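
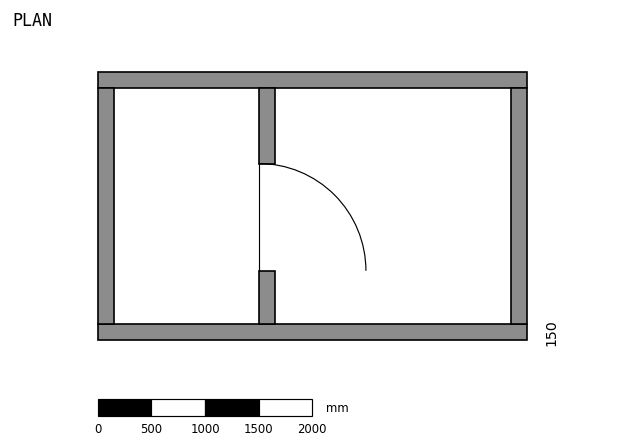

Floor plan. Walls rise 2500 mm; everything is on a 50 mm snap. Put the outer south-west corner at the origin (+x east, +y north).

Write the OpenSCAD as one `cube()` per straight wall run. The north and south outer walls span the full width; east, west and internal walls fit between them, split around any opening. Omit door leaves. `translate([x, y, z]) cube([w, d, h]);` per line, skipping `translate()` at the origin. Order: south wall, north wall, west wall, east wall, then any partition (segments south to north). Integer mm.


cube([4000, 150, 2500]);
translate([0, 2350, 0]) cube([4000, 150, 2500]);
translate([0, 150, 0]) cube([150, 2200, 2500]);
translate([3850, 150, 0]) cube([150, 2200, 2500]);
translate([1500, 150, 0]) cube([150, 500, 2500]);
translate([1500, 1650, 0]) cube([150, 700, 2500]);


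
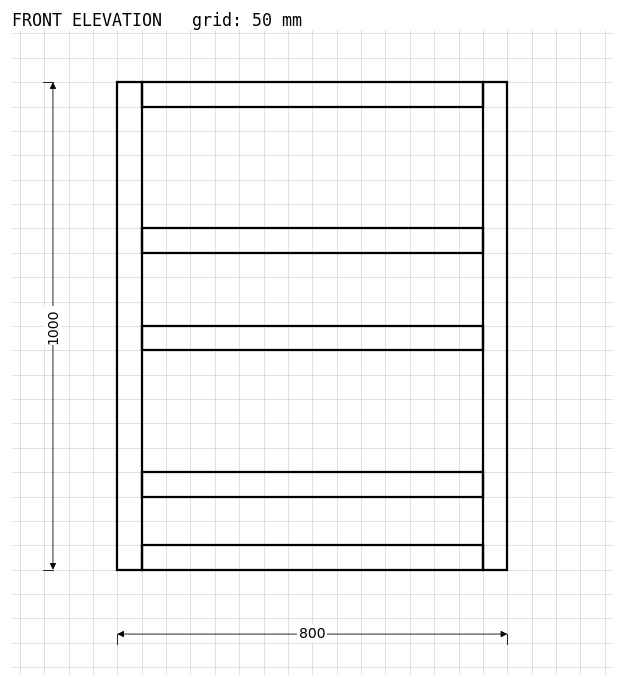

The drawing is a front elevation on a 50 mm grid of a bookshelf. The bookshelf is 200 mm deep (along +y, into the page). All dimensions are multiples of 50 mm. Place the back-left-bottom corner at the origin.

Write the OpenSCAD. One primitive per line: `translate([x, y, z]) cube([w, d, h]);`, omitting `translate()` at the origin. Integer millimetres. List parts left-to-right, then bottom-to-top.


cube([50, 200, 1000]);
translate([50, 0, 0]) cube([700, 200, 50]);
translate([50, 0, 150]) cube([700, 200, 50]);
translate([50, 0, 450]) cube([700, 200, 50]);
translate([50, 0, 650]) cube([700, 200, 50]);
translate([50, 0, 950]) cube([700, 200, 50]);
translate([750, 0, 0]) cube([50, 200, 1000]);


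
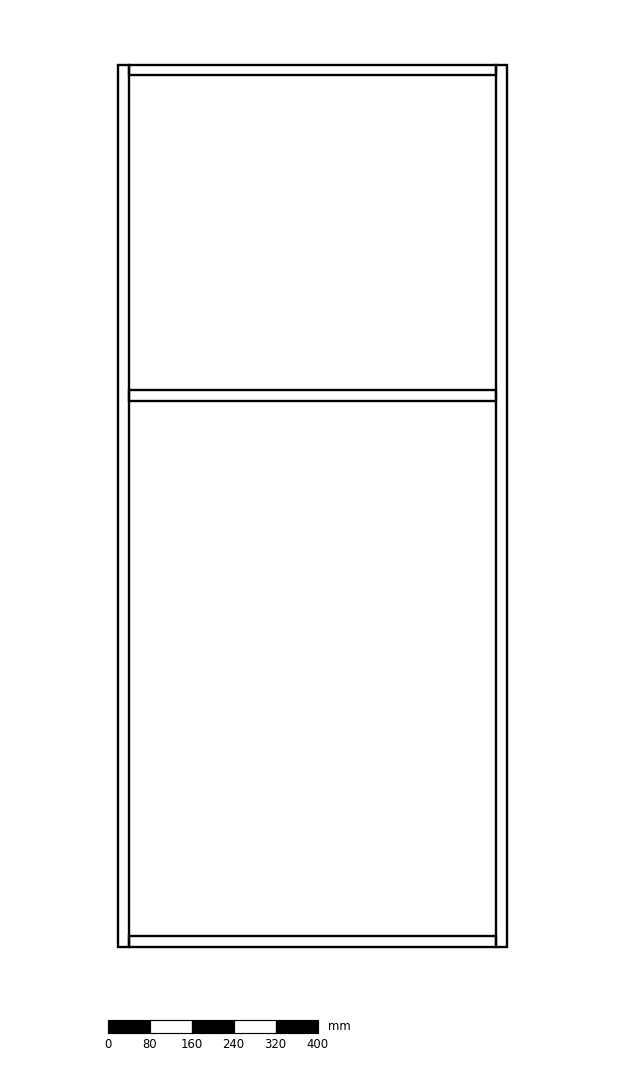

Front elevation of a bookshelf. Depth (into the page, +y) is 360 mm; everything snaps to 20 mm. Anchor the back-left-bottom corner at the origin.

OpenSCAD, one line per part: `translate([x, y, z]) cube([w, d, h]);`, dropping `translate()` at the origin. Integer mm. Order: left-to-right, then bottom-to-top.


cube([20, 360, 1680]);
translate([20, 0, 0]) cube([700, 360, 20]);
translate([20, 0, 1040]) cube([700, 360, 20]);
translate([20, 0, 1660]) cube([700, 360, 20]);
translate([720, 0, 0]) cube([20, 360, 1680]);


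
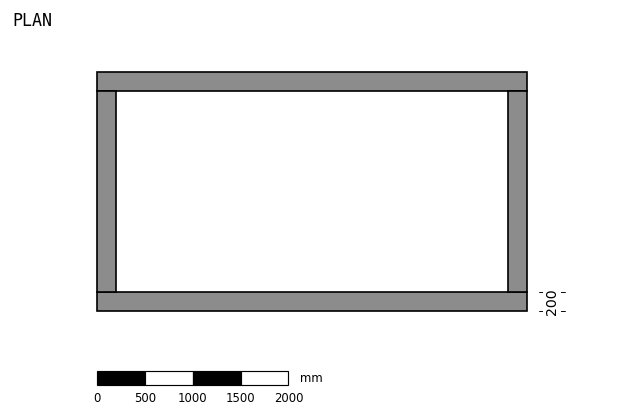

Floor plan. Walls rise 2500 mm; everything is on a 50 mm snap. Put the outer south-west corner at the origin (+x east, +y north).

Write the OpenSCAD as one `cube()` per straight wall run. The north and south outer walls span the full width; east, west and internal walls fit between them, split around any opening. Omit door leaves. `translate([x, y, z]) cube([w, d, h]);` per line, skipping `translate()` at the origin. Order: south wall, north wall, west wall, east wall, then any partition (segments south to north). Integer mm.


cube([4500, 200, 2500]);
translate([0, 2300, 0]) cube([4500, 200, 2500]);
translate([0, 200, 0]) cube([200, 2100, 2500]);
translate([4300, 200, 0]) cube([200, 2100, 2500]);


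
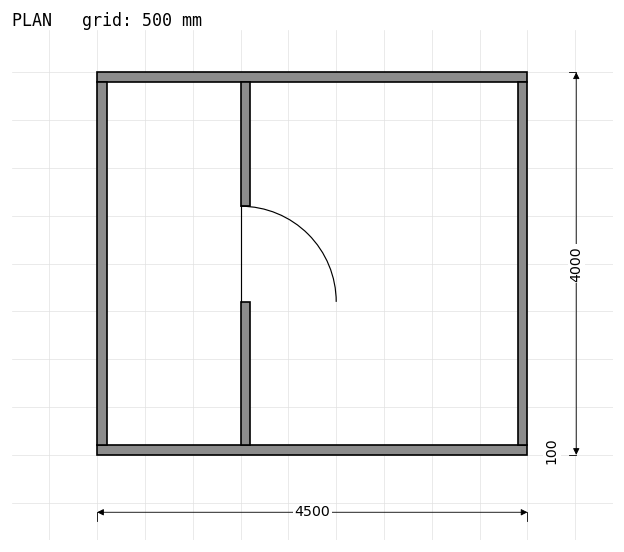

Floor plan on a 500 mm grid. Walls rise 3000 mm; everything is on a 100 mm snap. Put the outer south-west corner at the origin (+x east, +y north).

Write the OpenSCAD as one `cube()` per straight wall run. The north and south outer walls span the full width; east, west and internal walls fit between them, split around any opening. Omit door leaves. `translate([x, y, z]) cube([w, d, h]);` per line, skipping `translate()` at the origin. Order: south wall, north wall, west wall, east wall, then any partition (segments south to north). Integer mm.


cube([4500, 100, 3000]);
translate([0, 3900, 0]) cube([4500, 100, 3000]);
translate([0, 100, 0]) cube([100, 3800, 3000]);
translate([4400, 100, 0]) cube([100, 3800, 3000]);
translate([1500, 100, 0]) cube([100, 1500, 3000]);
translate([1500, 2600, 0]) cube([100, 1300, 3000]);


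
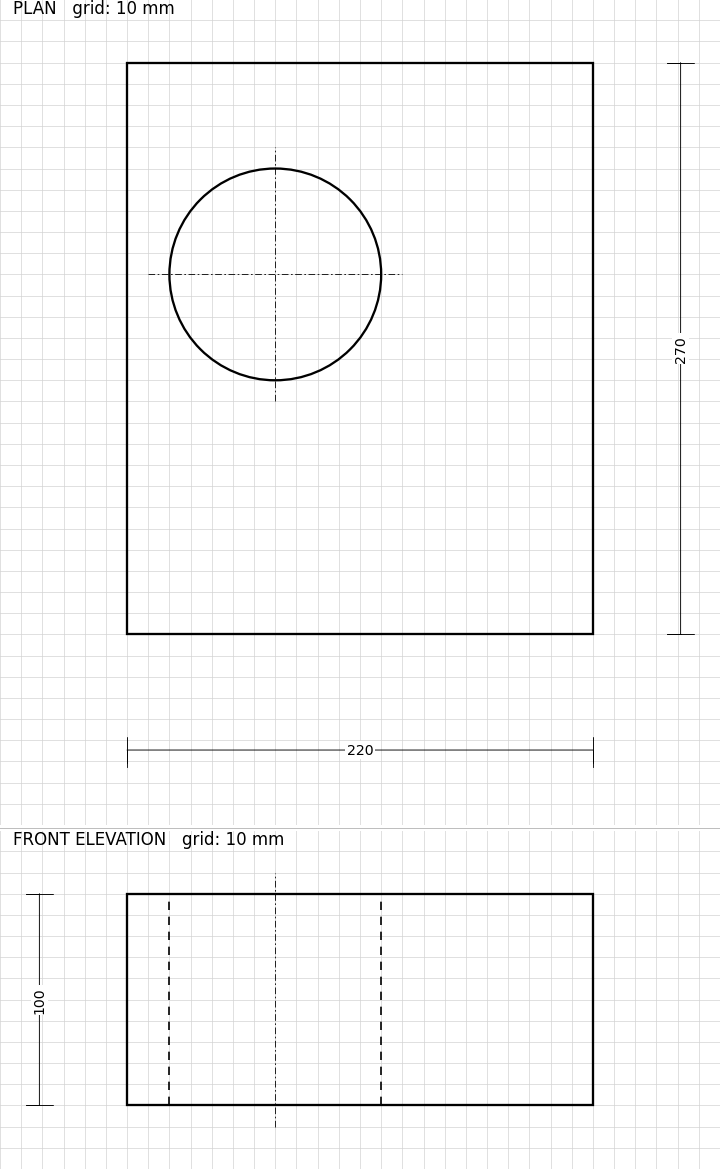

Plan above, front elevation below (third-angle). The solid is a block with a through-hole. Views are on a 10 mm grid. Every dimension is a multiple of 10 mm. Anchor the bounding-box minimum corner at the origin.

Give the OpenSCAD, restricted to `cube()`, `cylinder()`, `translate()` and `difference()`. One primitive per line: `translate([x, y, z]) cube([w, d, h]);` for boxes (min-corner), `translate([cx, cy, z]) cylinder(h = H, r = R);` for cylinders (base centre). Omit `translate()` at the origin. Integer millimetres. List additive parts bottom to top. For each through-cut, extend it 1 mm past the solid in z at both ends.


difference() {
  cube([220, 270, 100]);
  translate([70, 170, -1]) cylinder(h = 102, r = 50);
}


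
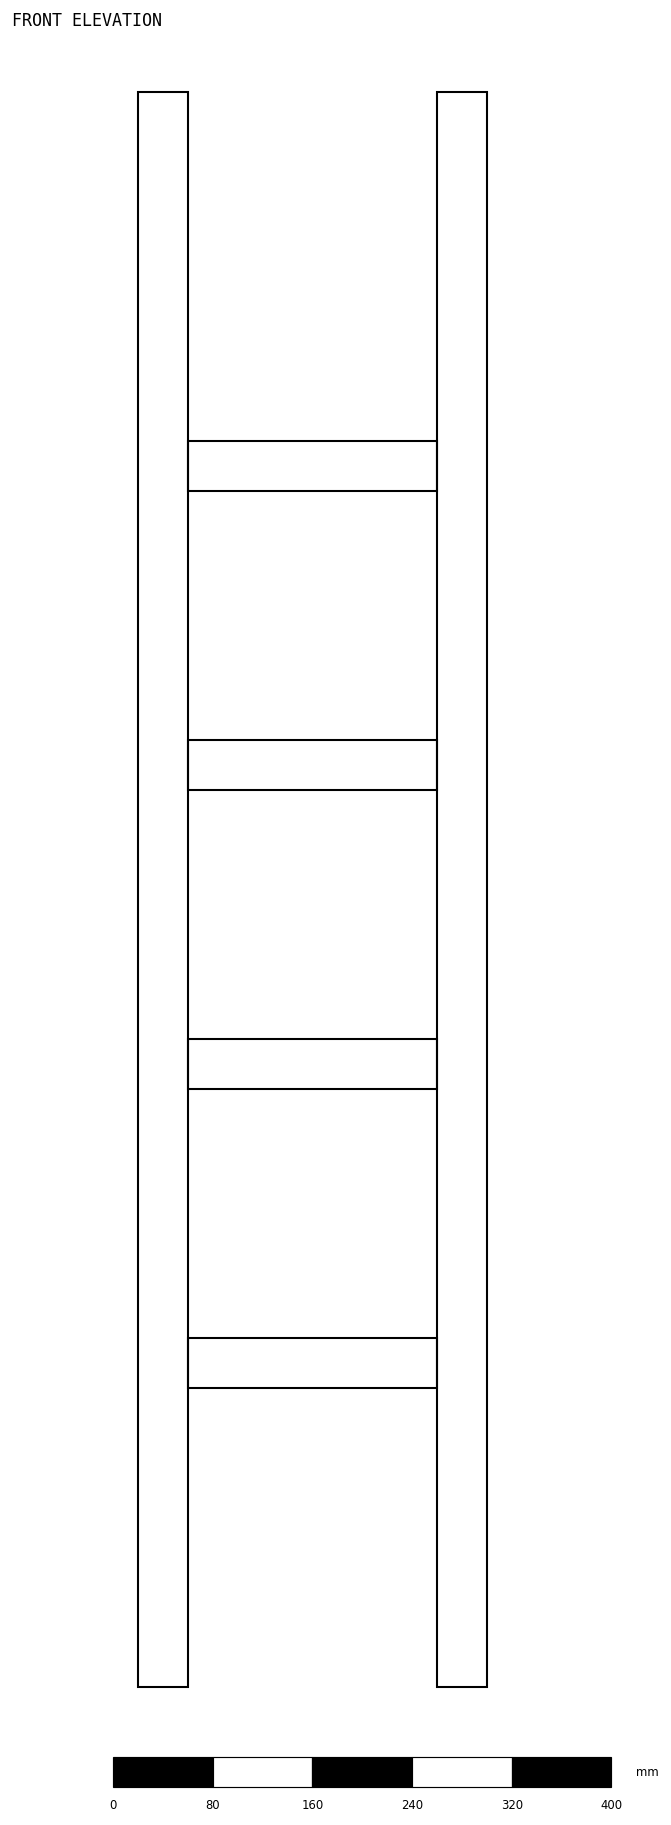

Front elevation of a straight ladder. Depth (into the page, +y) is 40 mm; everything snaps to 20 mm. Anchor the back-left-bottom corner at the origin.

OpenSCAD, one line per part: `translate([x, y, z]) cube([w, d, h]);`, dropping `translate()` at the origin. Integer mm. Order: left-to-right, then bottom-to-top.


cube([40, 40, 1280]);
translate([40, 0, 240]) cube([200, 40, 40]);
translate([40, 0, 480]) cube([200, 40, 40]);
translate([40, 0, 720]) cube([200, 40, 40]);
translate([40, 0, 960]) cube([200, 40, 40]);
translate([240, 0, 0]) cube([40, 40, 1280]);


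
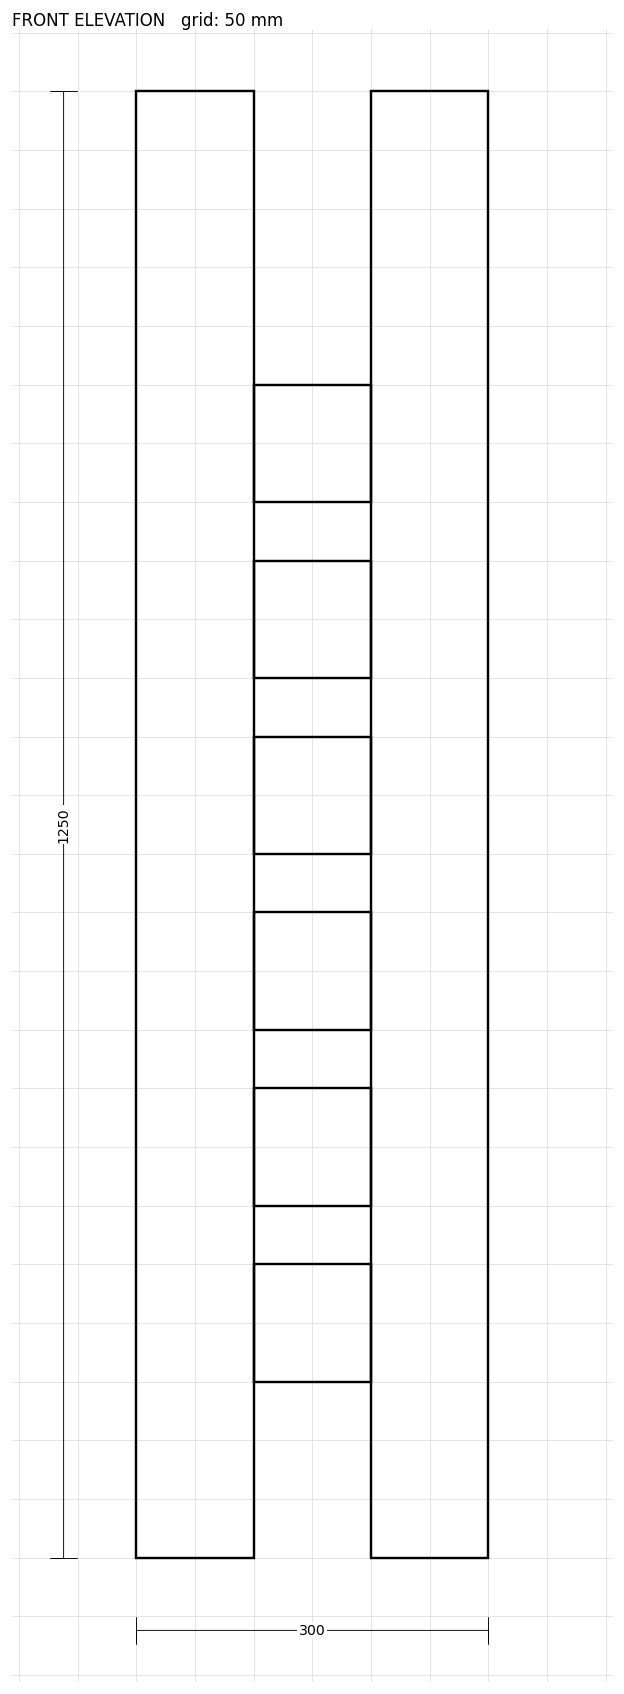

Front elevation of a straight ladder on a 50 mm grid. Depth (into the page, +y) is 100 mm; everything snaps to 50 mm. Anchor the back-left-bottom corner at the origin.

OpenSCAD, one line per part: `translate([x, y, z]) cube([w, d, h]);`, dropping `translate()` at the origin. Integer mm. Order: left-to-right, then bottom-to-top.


cube([100, 100, 1250]);
translate([100, 0, 150]) cube([100, 100, 100]);
translate([100, 0, 300]) cube([100, 100, 100]);
translate([100, 0, 450]) cube([100, 100, 100]);
translate([100, 0, 600]) cube([100, 100, 100]);
translate([100, 0, 750]) cube([100, 100, 100]);
translate([100, 0, 900]) cube([100, 100, 100]);
translate([200, 0, 0]) cube([100, 100, 1250]);


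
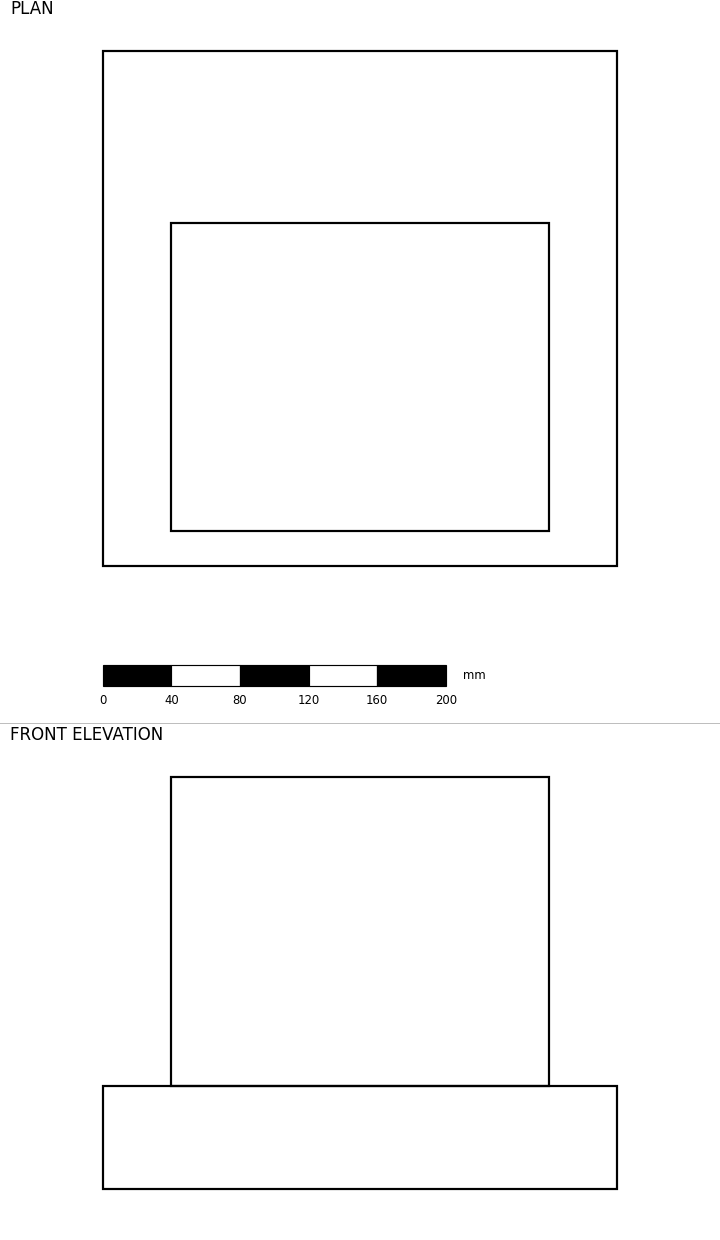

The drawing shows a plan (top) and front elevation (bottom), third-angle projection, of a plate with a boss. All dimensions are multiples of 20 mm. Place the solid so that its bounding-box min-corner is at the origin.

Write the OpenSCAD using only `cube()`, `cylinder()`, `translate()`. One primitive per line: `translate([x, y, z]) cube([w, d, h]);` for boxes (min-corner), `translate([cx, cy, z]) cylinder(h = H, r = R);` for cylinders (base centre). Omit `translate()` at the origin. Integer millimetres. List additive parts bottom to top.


cube([300, 300, 60]);
translate([40, 20, 60]) cube([220, 180, 180]);


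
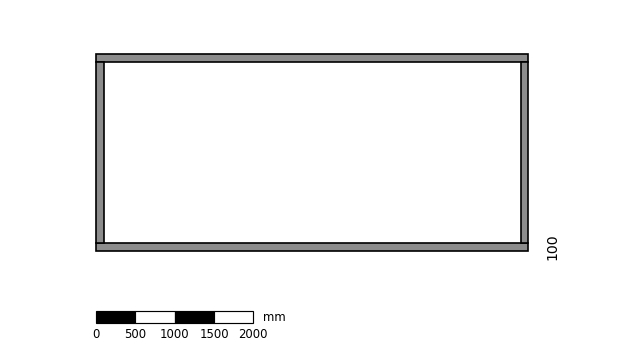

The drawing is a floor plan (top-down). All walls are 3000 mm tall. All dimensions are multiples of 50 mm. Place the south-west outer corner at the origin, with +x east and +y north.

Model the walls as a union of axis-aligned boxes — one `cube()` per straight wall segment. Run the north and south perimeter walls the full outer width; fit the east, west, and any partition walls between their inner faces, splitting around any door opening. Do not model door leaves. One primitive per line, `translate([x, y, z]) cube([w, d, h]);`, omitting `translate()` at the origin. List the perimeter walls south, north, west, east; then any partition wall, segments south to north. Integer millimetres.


cube([5500, 100, 3000]);
translate([0, 2400, 0]) cube([5500, 100, 3000]);
translate([0, 100, 0]) cube([100, 2300, 3000]);
translate([5400, 100, 0]) cube([100, 2300, 3000]);


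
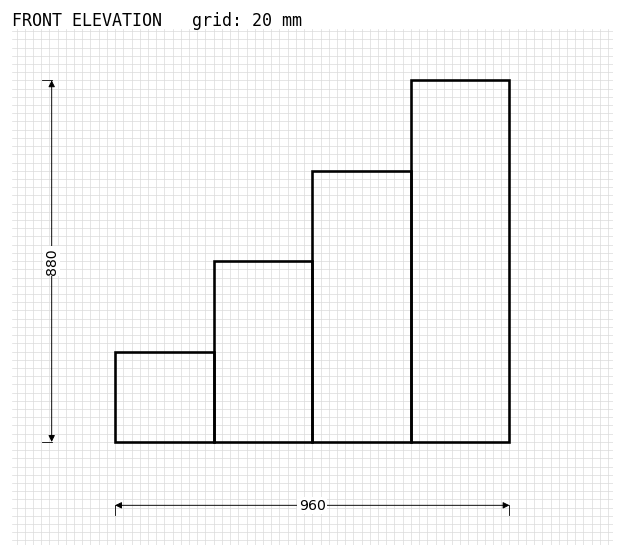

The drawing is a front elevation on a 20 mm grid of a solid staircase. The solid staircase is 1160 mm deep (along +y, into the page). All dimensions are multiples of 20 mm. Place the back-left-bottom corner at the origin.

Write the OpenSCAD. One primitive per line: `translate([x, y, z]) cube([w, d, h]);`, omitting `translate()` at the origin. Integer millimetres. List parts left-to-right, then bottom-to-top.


cube([240, 1160, 220]);
translate([240, 0, 0]) cube([240, 1160, 440]);
translate([480, 0, 0]) cube([240, 1160, 660]);
translate([720, 0, 0]) cube([240, 1160, 880]);


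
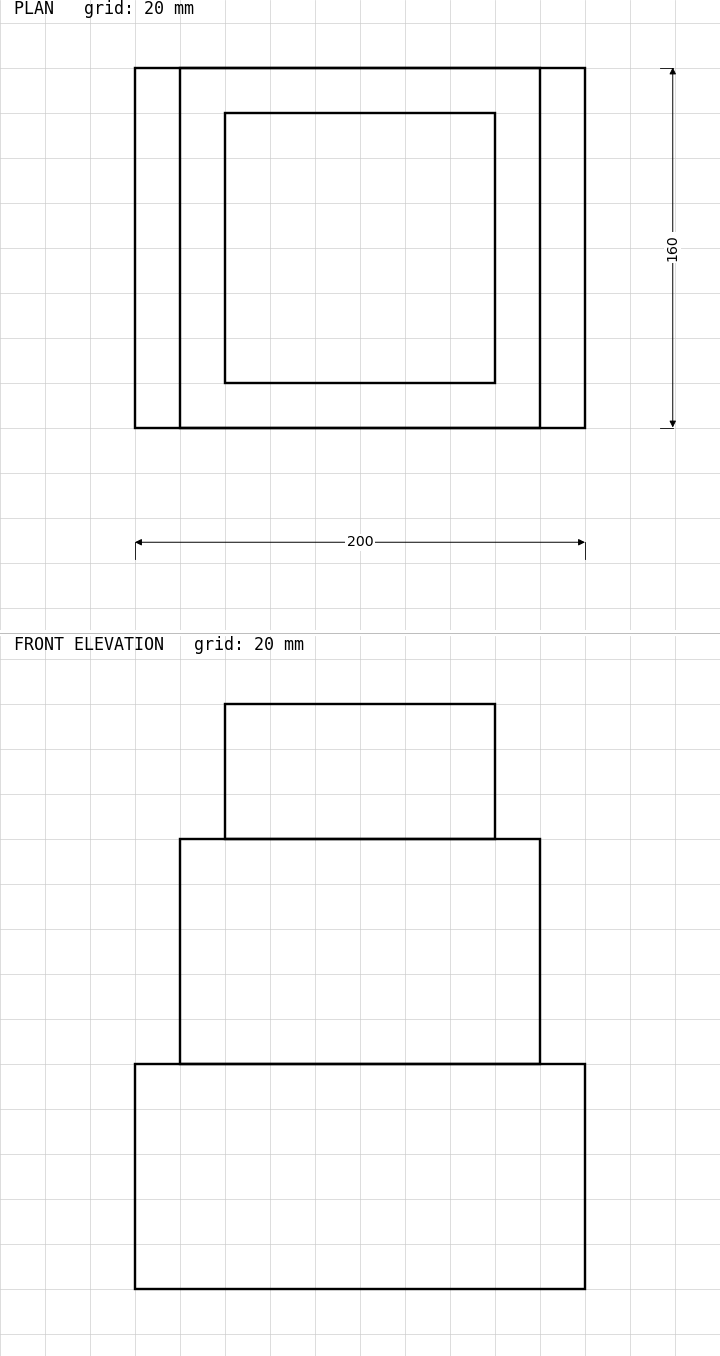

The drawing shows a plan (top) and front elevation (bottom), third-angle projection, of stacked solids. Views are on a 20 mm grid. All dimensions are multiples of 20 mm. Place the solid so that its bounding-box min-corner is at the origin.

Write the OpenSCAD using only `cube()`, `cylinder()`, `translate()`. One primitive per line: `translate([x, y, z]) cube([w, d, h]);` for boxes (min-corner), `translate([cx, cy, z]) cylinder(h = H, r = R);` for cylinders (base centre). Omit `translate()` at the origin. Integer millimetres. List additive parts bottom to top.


cube([200, 160, 100]);
translate([20, 0, 100]) cube([160, 160, 100]);
translate([40, 20, 200]) cube([120, 120, 60]);


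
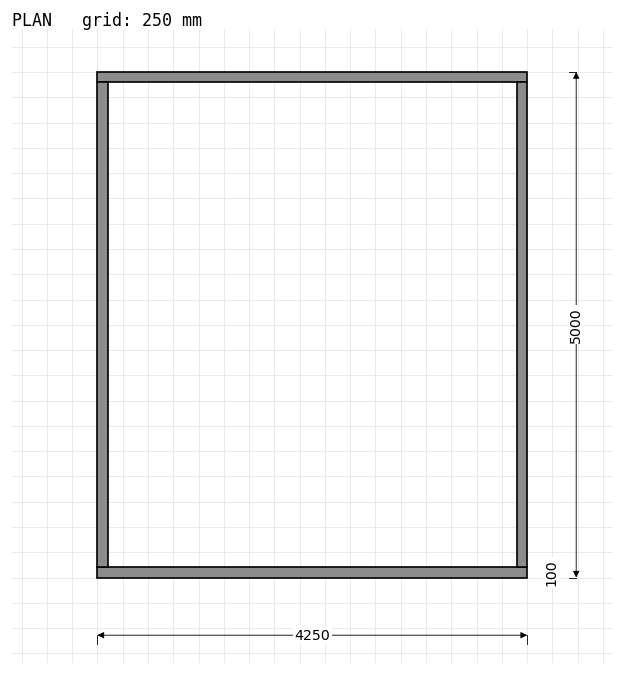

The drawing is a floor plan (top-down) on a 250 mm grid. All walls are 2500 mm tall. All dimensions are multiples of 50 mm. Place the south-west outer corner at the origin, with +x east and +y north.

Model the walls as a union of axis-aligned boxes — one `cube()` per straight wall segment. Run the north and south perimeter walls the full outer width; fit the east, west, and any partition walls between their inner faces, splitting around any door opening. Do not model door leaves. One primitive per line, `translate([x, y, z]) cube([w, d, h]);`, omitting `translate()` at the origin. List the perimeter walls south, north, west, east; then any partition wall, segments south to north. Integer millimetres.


cube([4250, 100, 2500]);
translate([0, 4900, 0]) cube([4250, 100, 2500]);
translate([0, 100, 0]) cube([100, 4800, 2500]);
translate([4150, 100, 0]) cube([100, 4800, 2500]);


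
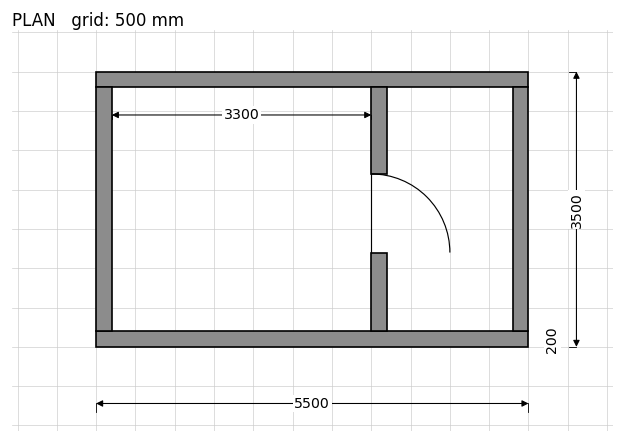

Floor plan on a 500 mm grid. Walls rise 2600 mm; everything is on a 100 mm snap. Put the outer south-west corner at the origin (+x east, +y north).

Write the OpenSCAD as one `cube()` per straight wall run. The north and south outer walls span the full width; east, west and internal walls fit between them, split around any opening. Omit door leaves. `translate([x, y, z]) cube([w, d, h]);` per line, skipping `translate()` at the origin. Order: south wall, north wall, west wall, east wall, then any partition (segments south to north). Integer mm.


cube([5500, 200, 2600]);
translate([0, 3300, 0]) cube([5500, 200, 2600]);
translate([0, 200, 0]) cube([200, 3100, 2600]);
translate([5300, 200, 0]) cube([200, 3100, 2600]);
translate([3500, 200, 0]) cube([200, 1000, 2600]);
translate([3500, 2200, 0]) cube([200, 1100, 2600]);


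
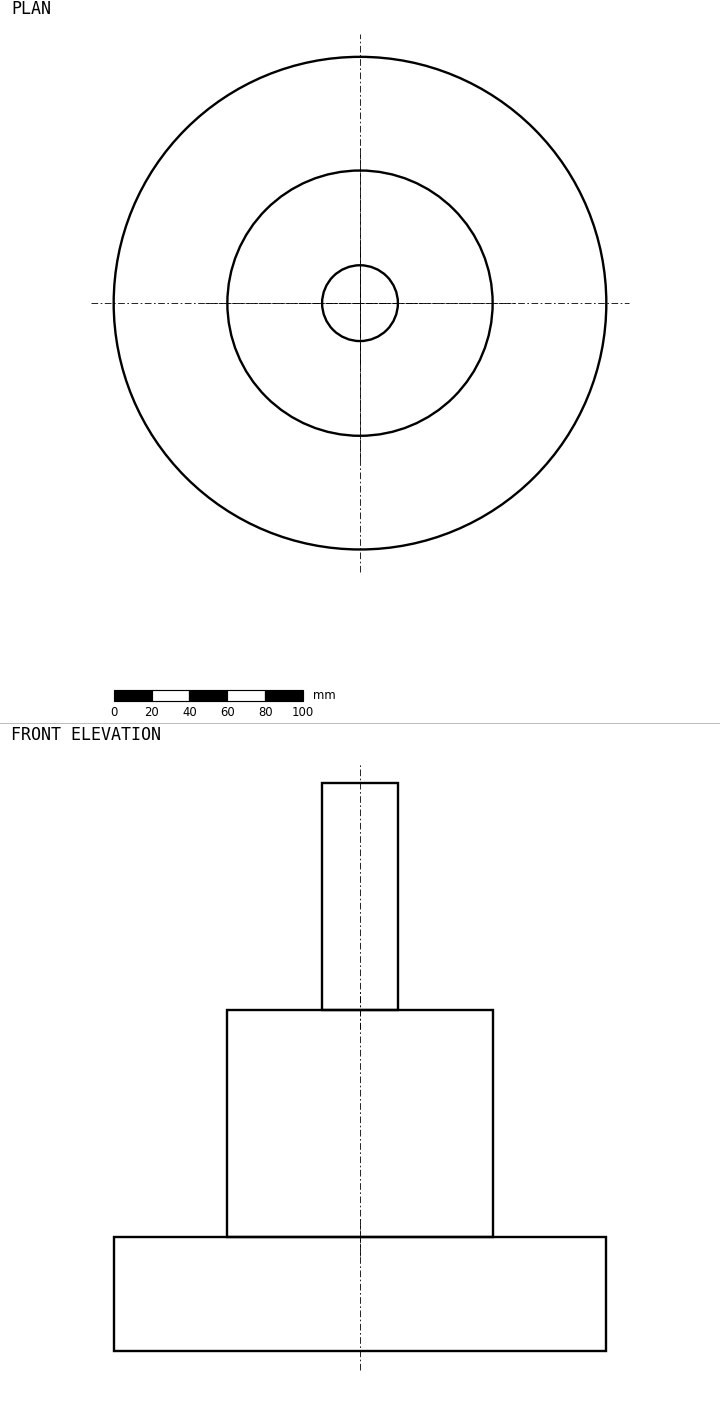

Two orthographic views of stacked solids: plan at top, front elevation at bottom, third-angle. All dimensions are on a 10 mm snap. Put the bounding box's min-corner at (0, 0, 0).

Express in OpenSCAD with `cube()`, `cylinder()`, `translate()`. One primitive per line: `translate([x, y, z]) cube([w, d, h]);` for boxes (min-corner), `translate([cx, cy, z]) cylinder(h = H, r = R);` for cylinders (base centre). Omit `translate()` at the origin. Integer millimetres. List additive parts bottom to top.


translate([130, 130, 0]) cylinder(h = 60, r = 130);
translate([130, 130, 60]) cylinder(h = 120, r = 70);
translate([130, 130, 180]) cylinder(h = 120, r = 20);


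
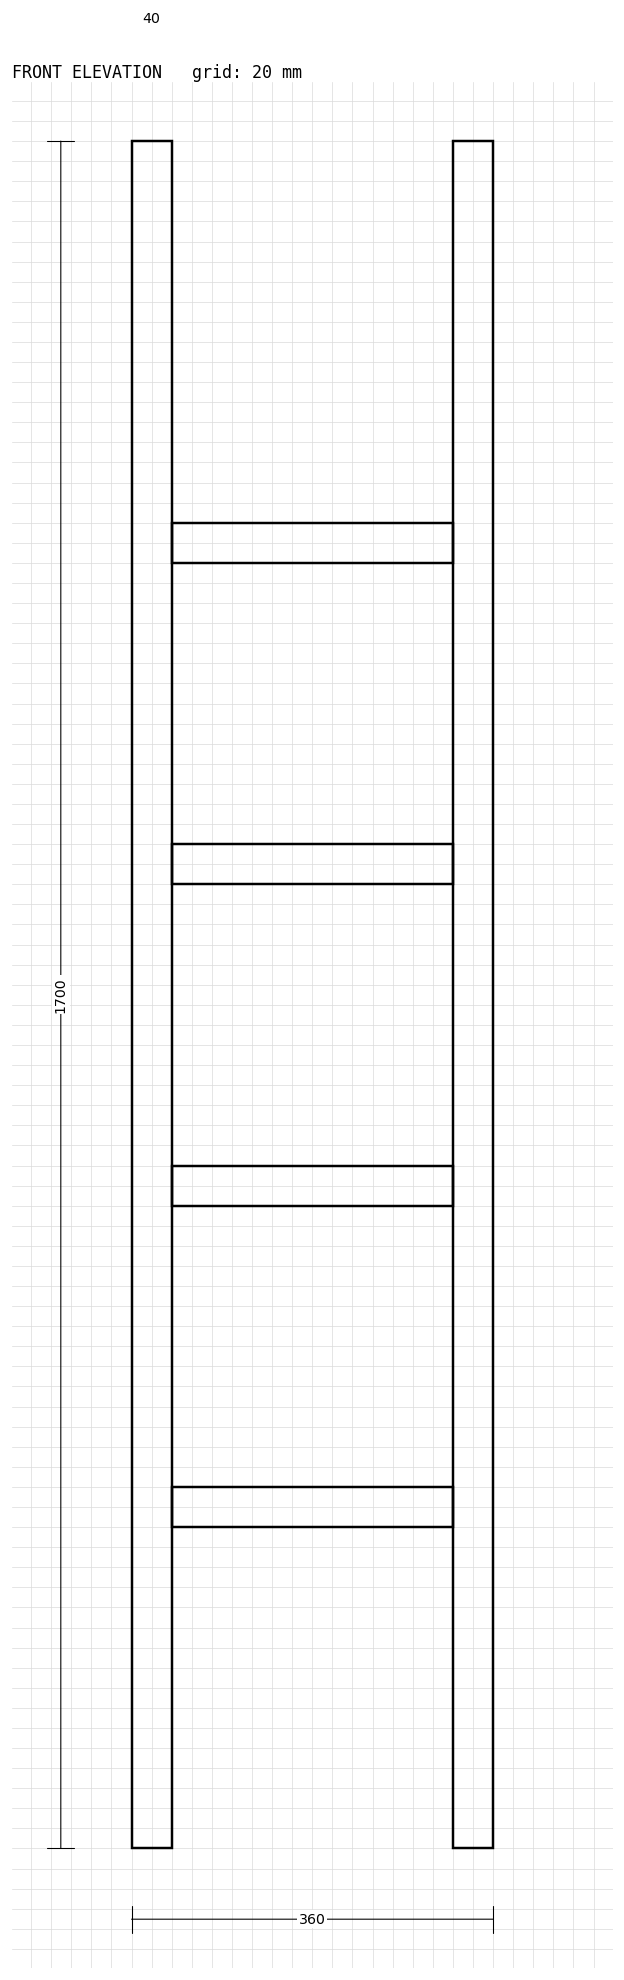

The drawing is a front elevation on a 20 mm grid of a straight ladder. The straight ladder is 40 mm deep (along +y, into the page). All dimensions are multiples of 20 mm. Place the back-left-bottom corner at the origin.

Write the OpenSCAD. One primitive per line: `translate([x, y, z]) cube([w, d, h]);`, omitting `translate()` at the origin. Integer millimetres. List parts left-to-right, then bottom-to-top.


cube([40, 40, 1700]);
translate([40, 0, 320]) cube([280, 40, 40]);
translate([40, 0, 640]) cube([280, 40, 40]);
translate([40, 0, 960]) cube([280, 40, 40]);
translate([40, 0, 1280]) cube([280, 40, 40]);
translate([320, 0, 0]) cube([40, 40, 1700]);


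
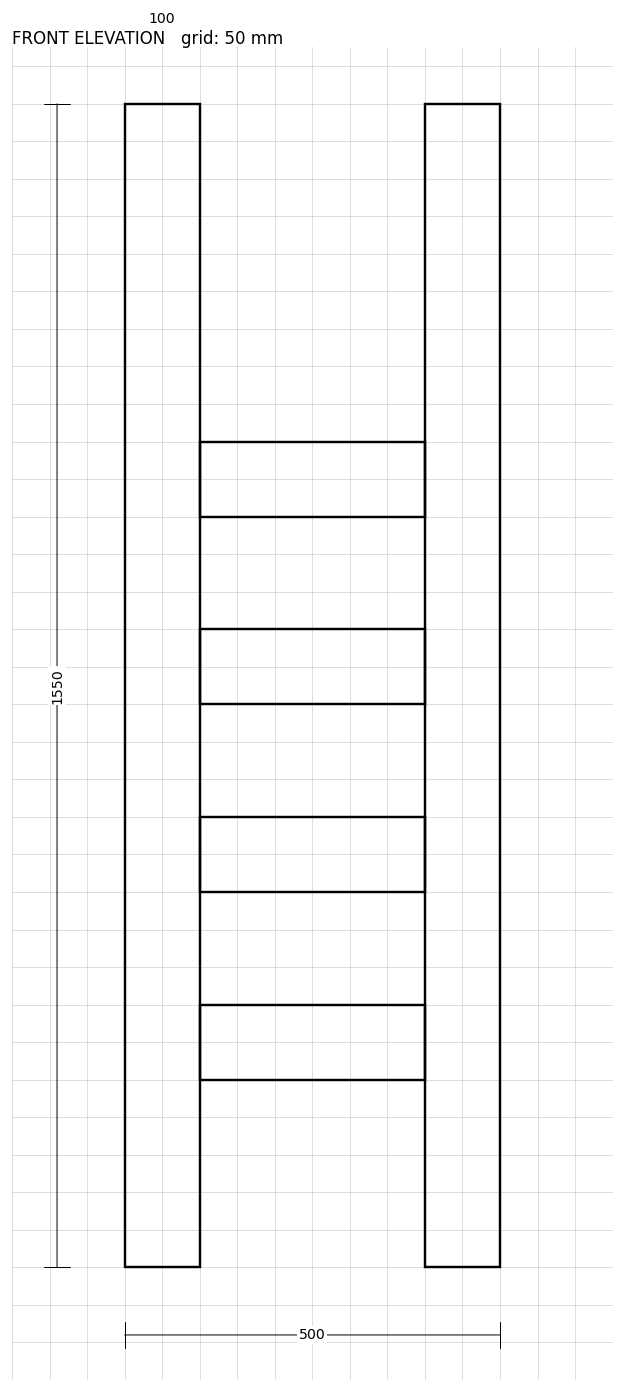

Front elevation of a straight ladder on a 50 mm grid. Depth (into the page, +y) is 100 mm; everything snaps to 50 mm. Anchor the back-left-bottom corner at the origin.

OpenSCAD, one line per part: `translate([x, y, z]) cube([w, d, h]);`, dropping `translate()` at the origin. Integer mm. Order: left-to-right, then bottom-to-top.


cube([100, 100, 1550]);
translate([100, 0, 250]) cube([300, 100, 100]);
translate([100, 0, 500]) cube([300, 100, 100]);
translate([100, 0, 750]) cube([300, 100, 100]);
translate([100, 0, 1000]) cube([300, 100, 100]);
translate([400, 0, 0]) cube([100, 100, 1550]);


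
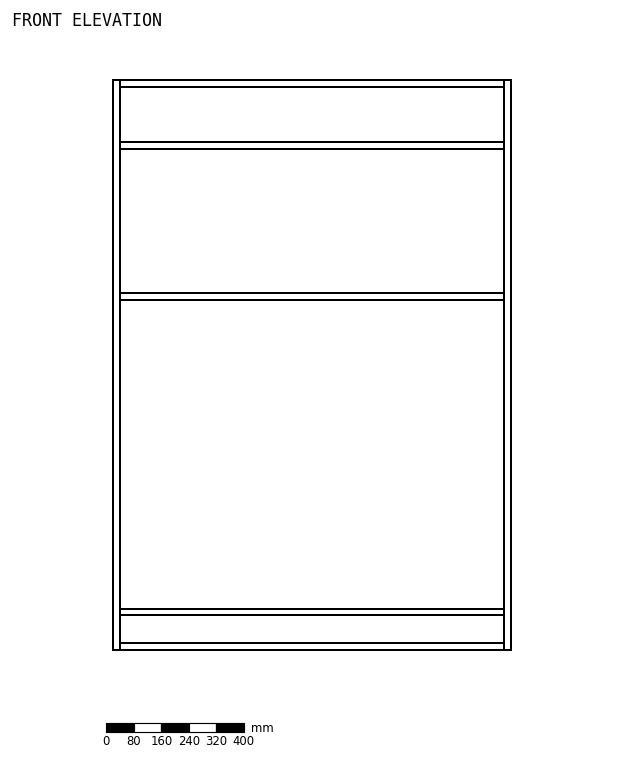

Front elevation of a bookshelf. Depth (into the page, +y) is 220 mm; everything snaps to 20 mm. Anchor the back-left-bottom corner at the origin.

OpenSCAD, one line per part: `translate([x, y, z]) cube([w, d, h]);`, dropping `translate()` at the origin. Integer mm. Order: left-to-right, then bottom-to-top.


cube([20, 220, 1660]);
translate([20, 0, 0]) cube([1120, 220, 20]);
translate([20, 0, 100]) cube([1120, 220, 20]);
translate([20, 0, 1020]) cube([1120, 220, 20]);
translate([20, 0, 1460]) cube([1120, 220, 20]);
translate([20, 0, 1640]) cube([1120, 220, 20]);
translate([1140, 0, 0]) cube([20, 220, 1660]);


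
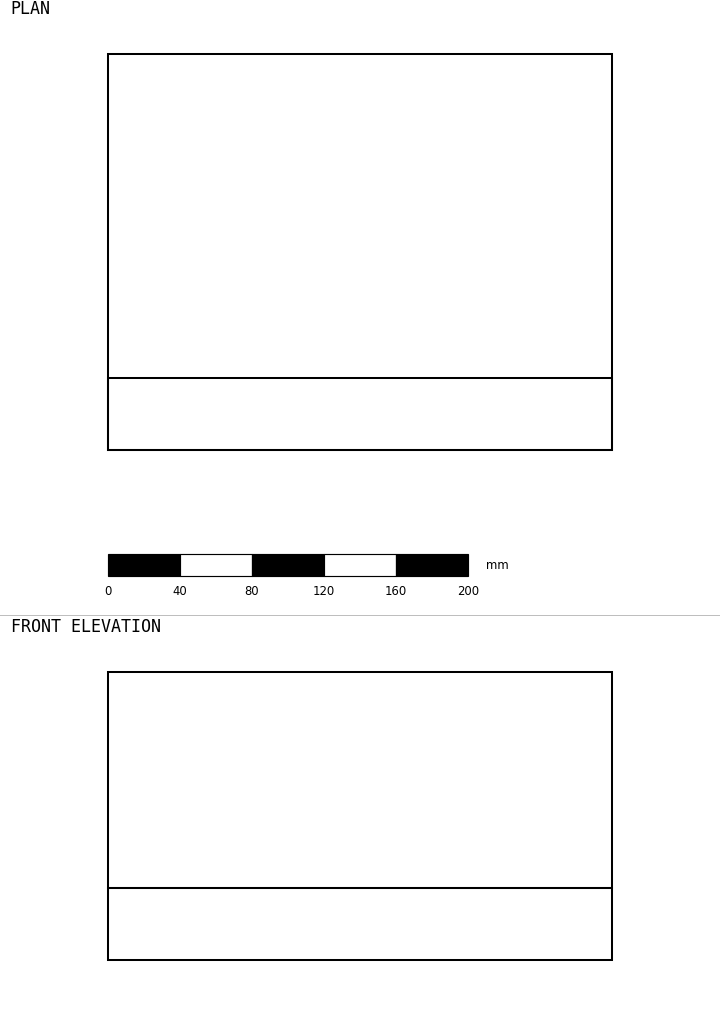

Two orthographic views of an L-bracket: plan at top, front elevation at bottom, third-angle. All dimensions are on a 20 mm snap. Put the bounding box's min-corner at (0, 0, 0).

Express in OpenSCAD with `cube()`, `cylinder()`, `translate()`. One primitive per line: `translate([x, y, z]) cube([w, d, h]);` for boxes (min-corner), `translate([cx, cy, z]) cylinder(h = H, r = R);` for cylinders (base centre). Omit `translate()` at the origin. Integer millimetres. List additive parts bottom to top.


cube([280, 220, 40]);
translate([0, 0, 40]) cube([280, 40, 120]);


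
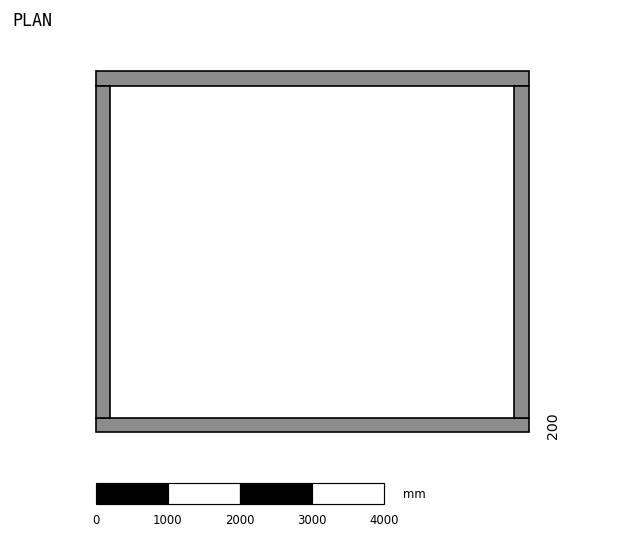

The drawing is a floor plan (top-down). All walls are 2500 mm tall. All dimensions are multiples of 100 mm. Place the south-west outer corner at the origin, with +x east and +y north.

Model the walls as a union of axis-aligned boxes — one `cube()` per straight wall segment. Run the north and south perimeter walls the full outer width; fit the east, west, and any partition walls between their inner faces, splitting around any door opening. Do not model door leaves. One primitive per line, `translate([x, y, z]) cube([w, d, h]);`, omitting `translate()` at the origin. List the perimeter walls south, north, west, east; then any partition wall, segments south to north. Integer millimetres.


cube([6000, 200, 2500]);
translate([0, 4800, 0]) cube([6000, 200, 2500]);
translate([0, 200, 0]) cube([200, 4600, 2500]);
translate([5800, 200, 0]) cube([200, 4600, 2500]);


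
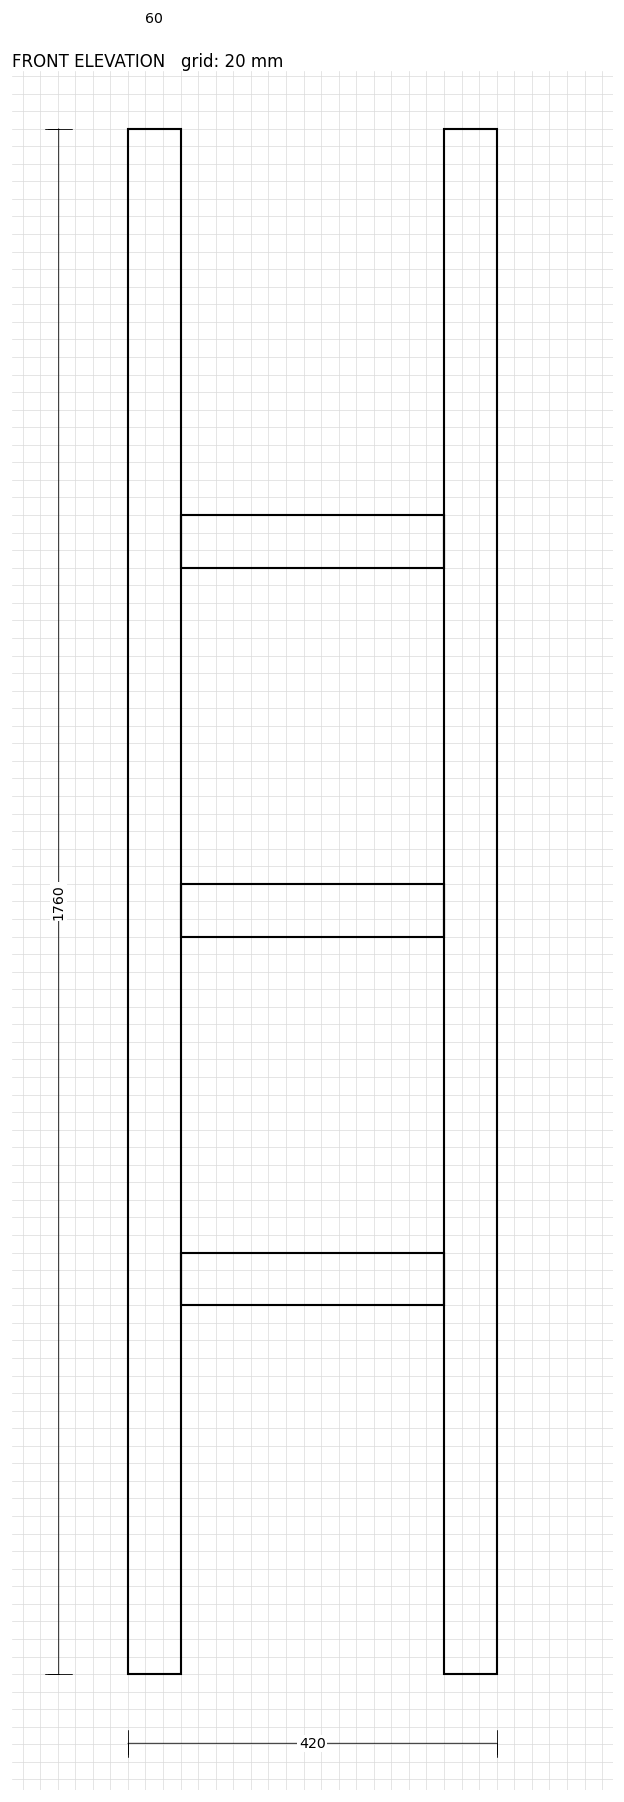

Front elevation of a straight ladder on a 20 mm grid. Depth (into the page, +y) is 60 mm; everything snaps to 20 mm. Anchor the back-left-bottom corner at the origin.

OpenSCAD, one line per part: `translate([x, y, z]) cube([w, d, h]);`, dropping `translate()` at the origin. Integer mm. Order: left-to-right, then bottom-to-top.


cube([60, 60, 1760]);
translate([60, 0, 420]) cube([300, 60, 60]);
translate([60, 0, 840]) cube([300, 60, 60]);
translate([60, 0, 1260]) cube([300, 60, 60]);
translate([360, 0, 0]) cube([60, 60, 1760]);


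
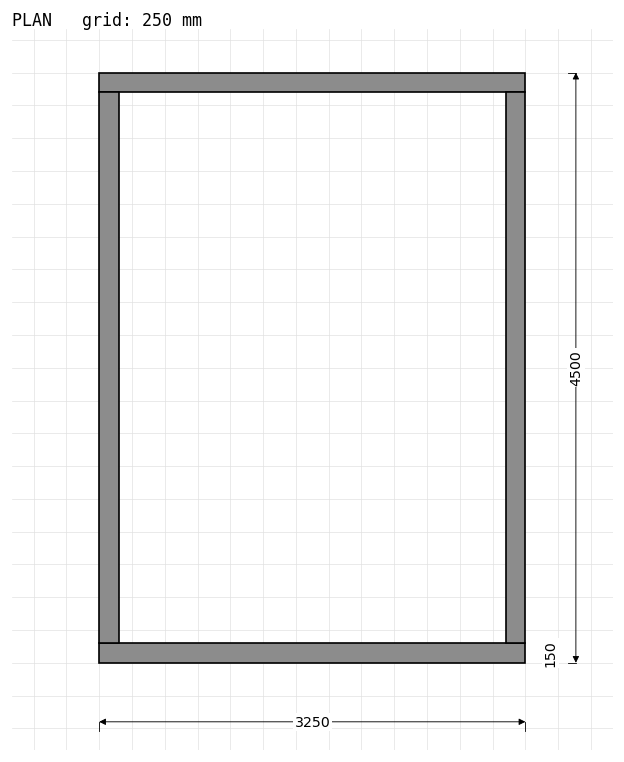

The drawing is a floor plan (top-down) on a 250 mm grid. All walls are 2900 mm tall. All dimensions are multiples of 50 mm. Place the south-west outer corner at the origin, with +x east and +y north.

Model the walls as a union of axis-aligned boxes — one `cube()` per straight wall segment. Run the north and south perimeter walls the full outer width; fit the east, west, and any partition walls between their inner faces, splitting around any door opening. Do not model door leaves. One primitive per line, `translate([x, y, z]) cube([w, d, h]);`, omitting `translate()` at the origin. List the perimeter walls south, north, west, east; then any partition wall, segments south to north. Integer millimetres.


cube([3250, 150, 2900]);
translate([0, 4350, 0]) cube([3250, 150, 2900]);
translate([0, 150, 0]) cube([150, 4200, 2900]);
translate([3100, 150, 0]) cube([150, 4200, 2900]);


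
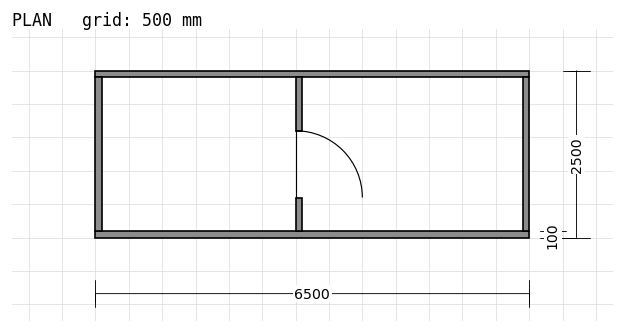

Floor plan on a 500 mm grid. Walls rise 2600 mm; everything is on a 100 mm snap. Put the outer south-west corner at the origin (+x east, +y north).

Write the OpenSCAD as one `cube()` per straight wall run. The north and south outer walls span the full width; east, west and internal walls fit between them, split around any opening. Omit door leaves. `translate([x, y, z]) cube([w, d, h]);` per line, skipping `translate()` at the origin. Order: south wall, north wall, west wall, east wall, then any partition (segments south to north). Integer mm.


cube([6500, 100, 2600]);
translate([0, 2400, 0]) cube([6500, 100, 2600]);
translate([0, 100, 0]) cube([100, 2300, 2600]);
translate([6400, 100, 0]) cube([100, 2300, 2600]);
translate([3000, 100, 0]) cube([100, 500, 2600]);
translate([3000, 1600, 0]) cube([100, 800, 2600]);


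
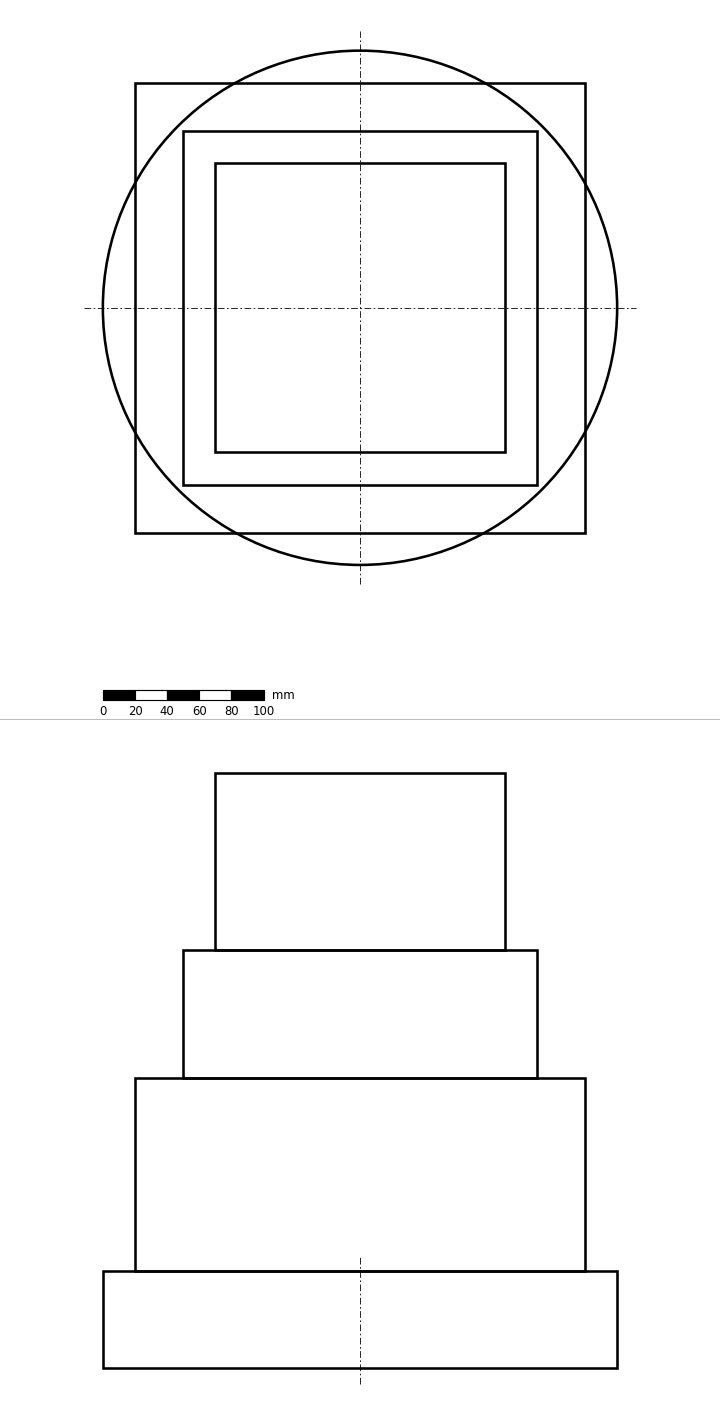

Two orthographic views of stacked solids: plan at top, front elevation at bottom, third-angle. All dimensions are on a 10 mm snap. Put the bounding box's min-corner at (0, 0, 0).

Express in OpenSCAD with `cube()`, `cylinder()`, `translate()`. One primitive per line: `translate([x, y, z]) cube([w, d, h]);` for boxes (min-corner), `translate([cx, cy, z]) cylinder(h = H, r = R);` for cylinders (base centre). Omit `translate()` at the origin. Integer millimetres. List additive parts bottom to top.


translate([160, 160, 0]) cylinder(h = 60, r = 160);
translate([20, 20, 60]) cube([280, 280, 120]);
translate([50, 50, 180]) cube([220, 220, 80]);
translate([70, 70, 260]) cube([180, 180, 110]);


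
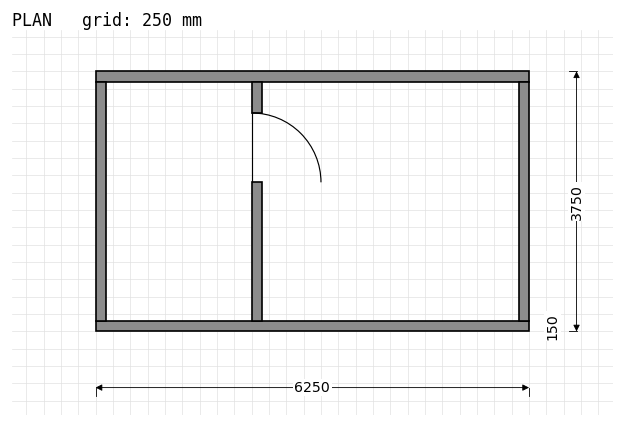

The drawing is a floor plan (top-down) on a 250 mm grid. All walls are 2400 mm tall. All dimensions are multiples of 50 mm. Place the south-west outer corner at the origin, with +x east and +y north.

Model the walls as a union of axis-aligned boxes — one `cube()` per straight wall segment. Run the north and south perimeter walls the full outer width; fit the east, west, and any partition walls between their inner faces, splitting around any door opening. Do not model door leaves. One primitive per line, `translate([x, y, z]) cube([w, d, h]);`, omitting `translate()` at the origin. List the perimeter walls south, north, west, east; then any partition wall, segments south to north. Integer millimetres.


cube([6250, 150, 2400]);
translate([0, 3600, 0]) cube([6250, 150, 2400]);
translate([0, 150, 0]) cube([150, 3450, 2400]);
translate([6100, 150, 0]) cube([150, 3450, 2400]);
translate([2250, 150, 0]) cube([150, 2000, 2400]);
translate([2250, 3150, 0]) cube([150, 450, 2400]);


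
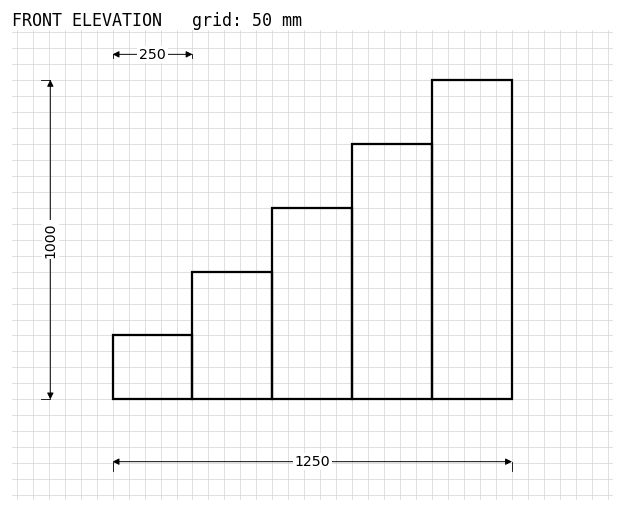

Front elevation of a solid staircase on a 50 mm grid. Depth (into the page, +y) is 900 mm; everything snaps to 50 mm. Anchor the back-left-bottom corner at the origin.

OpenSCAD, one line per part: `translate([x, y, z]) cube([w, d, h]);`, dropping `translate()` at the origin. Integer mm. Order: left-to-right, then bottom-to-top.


cube([250, 900, 200]);
translate([250, 0, 0]) cube([250, 900, 400]);
translate([500, 0, 0]) cube([250, 900, 600]);
translate([750, 0, 0]) cube([250, 900, 800]);
translate([1000, 0, 0]) cube([250, 900, 1000]);


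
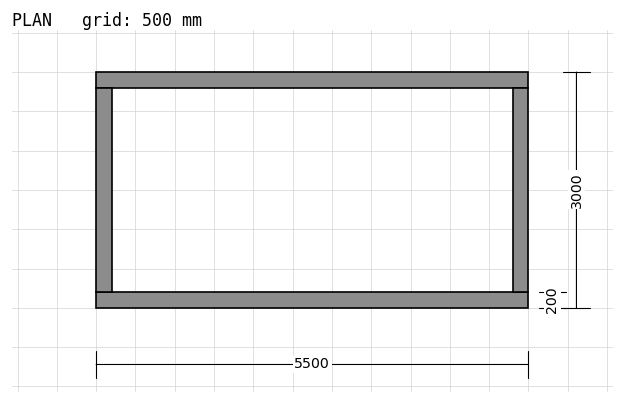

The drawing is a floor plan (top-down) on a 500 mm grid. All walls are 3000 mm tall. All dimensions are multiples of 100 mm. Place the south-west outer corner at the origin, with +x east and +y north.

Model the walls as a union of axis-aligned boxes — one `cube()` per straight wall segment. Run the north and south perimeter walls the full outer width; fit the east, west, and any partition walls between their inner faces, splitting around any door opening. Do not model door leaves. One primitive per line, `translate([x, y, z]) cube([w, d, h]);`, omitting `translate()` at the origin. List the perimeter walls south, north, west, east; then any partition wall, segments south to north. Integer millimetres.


cube([5500, 200, 3000]);
translate([0, 2800, 0]) cube([5500, 200, 3000]);
translate([0, 200, 0]) cube([200, 2600, 3000]);
translate([5300, 200, 0]) cube([200, 2600, 3000]);


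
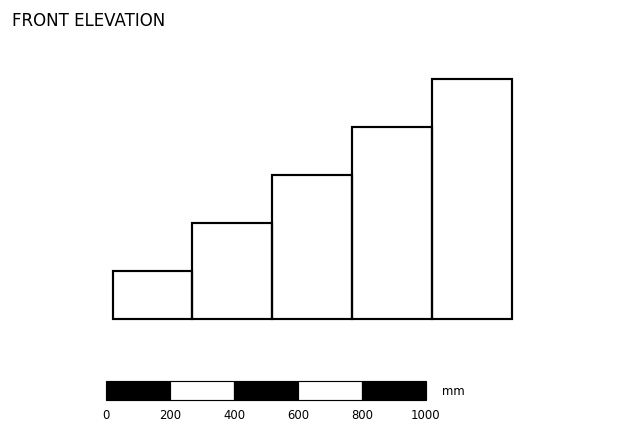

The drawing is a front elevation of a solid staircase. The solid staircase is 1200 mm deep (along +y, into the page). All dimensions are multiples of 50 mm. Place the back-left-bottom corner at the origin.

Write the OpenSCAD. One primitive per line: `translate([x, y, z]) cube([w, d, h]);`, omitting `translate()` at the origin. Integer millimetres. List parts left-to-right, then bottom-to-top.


cube([250, 1200, 150]);
translate([250, 0, 0]) cube([250, 1200, 300]);
translate([500, 0, 0]) cube([250, 1200, 450]);
translate([750, 0, 0]) cube([250, 1200, 600]);
translate([1000, 0, 0]) cube([250, 1200, 750]);


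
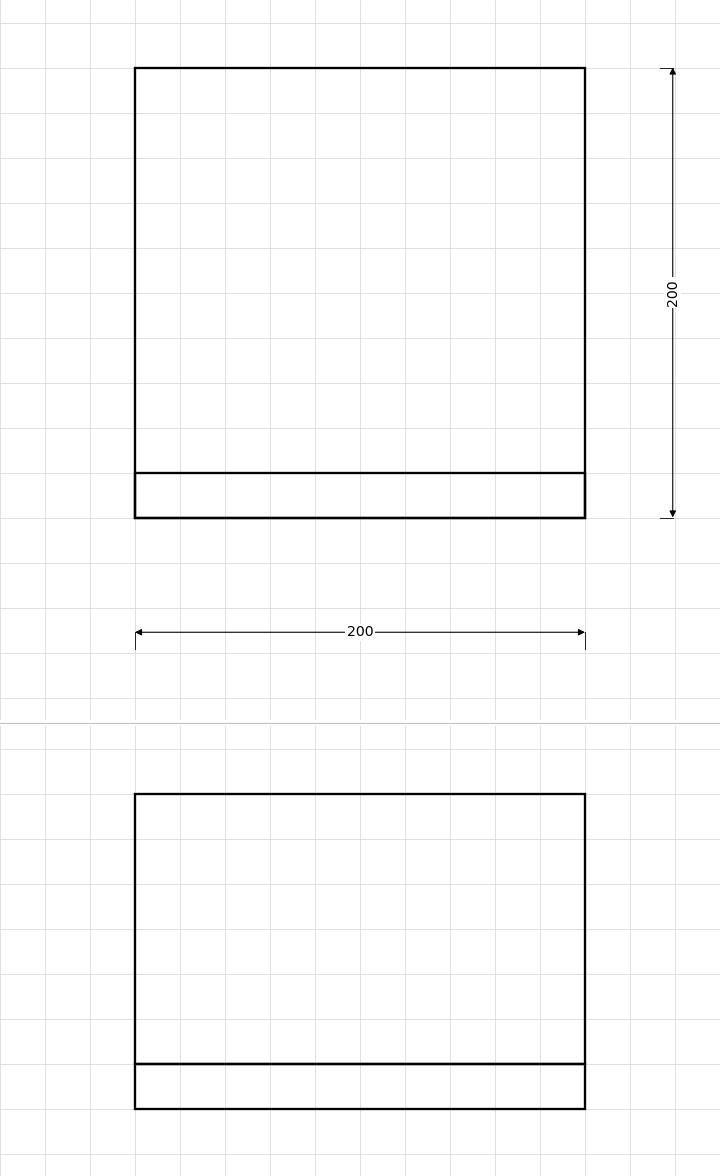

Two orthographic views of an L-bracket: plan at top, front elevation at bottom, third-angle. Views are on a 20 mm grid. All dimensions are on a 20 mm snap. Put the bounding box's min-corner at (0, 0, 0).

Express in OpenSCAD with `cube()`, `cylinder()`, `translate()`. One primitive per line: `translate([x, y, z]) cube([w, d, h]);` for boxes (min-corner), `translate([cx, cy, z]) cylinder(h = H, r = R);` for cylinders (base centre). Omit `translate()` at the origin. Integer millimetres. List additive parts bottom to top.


cube([200, 200, 20]);
translate([0, 0, 20]) cube([200, 20, 120]);


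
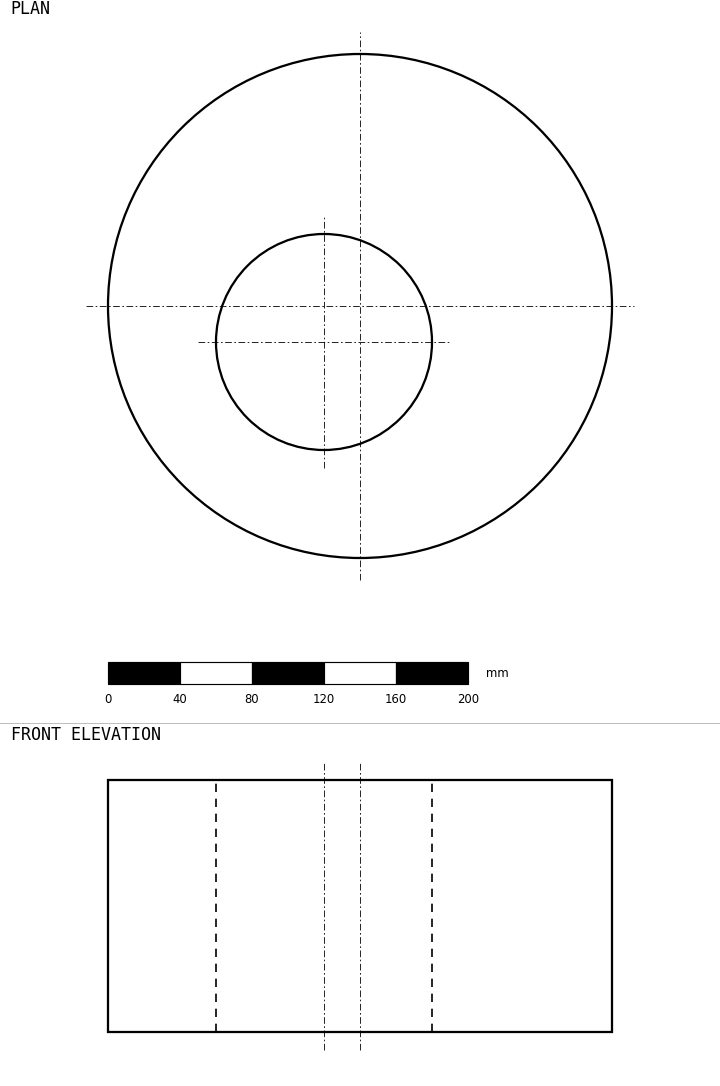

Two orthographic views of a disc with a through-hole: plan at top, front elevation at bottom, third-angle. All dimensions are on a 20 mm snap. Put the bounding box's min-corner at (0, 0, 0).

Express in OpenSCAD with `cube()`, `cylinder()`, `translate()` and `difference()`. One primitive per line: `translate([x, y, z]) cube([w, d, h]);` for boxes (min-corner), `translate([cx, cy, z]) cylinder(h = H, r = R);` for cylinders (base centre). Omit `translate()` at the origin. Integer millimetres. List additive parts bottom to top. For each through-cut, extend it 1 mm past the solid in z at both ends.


difference() {
  translate([140, 140, 0]) cylinder(h = 140, r = 140);
  translate([120, 120, -1]) cylinder(h = 142, r = 60);
}


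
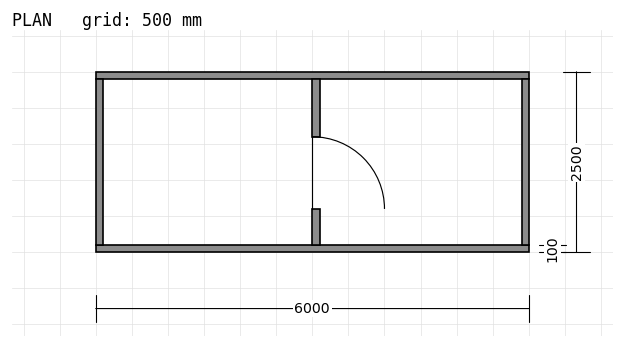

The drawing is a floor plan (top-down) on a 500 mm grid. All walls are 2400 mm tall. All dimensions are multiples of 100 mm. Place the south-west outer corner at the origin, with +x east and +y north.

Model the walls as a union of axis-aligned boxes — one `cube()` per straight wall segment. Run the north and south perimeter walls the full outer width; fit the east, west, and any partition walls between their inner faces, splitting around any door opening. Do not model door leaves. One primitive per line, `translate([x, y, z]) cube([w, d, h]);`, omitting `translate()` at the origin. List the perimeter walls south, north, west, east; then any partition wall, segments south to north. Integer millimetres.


cube([6000, 100, 2400]);
translate([0, 2400, 0]) cube([6000, 100, 2400]);
translate([0, 100, 0]) cube([100, 2300, 2400]);
translate([5900, 100, 0]) cube([100, 2300, 2400]);
translate([3000, 100, 0]) cube([100, 500, 2400]);
translate([3000, 1600, 0]) cube([100, 800, 2400]);


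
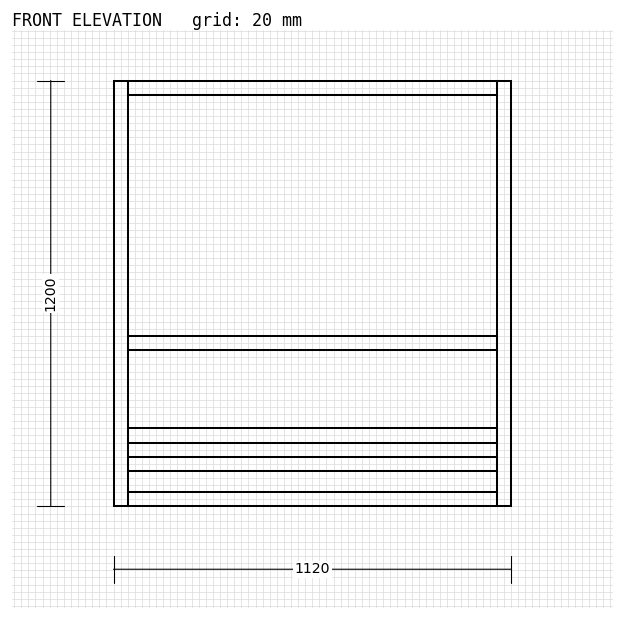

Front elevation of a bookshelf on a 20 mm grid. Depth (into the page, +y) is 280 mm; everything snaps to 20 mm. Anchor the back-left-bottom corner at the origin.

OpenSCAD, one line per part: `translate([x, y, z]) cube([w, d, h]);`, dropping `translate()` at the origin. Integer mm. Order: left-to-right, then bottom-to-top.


cube([40, 280, 1200]);
translate([40, 0, 0]) cube([1040, 280, 40]);
translate([40, 0, 100]) cube([1040, 280, 40]);
translate([40, 0, 180]) cube([1040, 280, 40]);
translate([40, 0, 440]) cube([1040, 280, 40]);
translate([40, 0, 1160]) cube([1040, 280, 40]);
translate([1080, 0, 0]) cube([40, 280, 1200]);


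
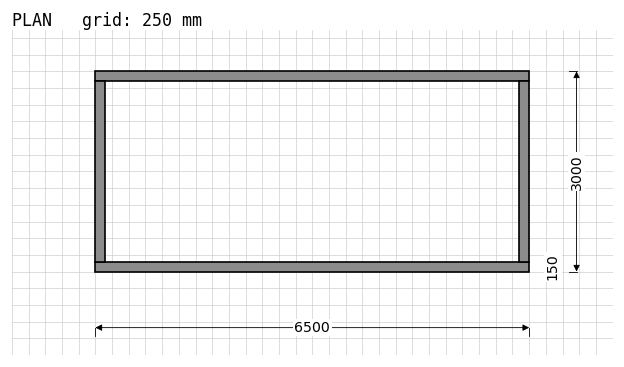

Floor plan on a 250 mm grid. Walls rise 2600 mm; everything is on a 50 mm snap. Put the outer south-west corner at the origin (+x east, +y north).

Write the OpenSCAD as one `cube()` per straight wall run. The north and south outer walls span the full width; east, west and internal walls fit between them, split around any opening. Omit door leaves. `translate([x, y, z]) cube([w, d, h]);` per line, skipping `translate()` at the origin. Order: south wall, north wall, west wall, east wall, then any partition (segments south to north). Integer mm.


cube([6500, 150, 2600]);
translate([0, 2850, 0]) cube([6500, 150, 2600]);
translate([0, 150, 0]) cube([150, 2700, 2600]);
translate([6350, 150, 0]) cube([150, 2700, 2600]);


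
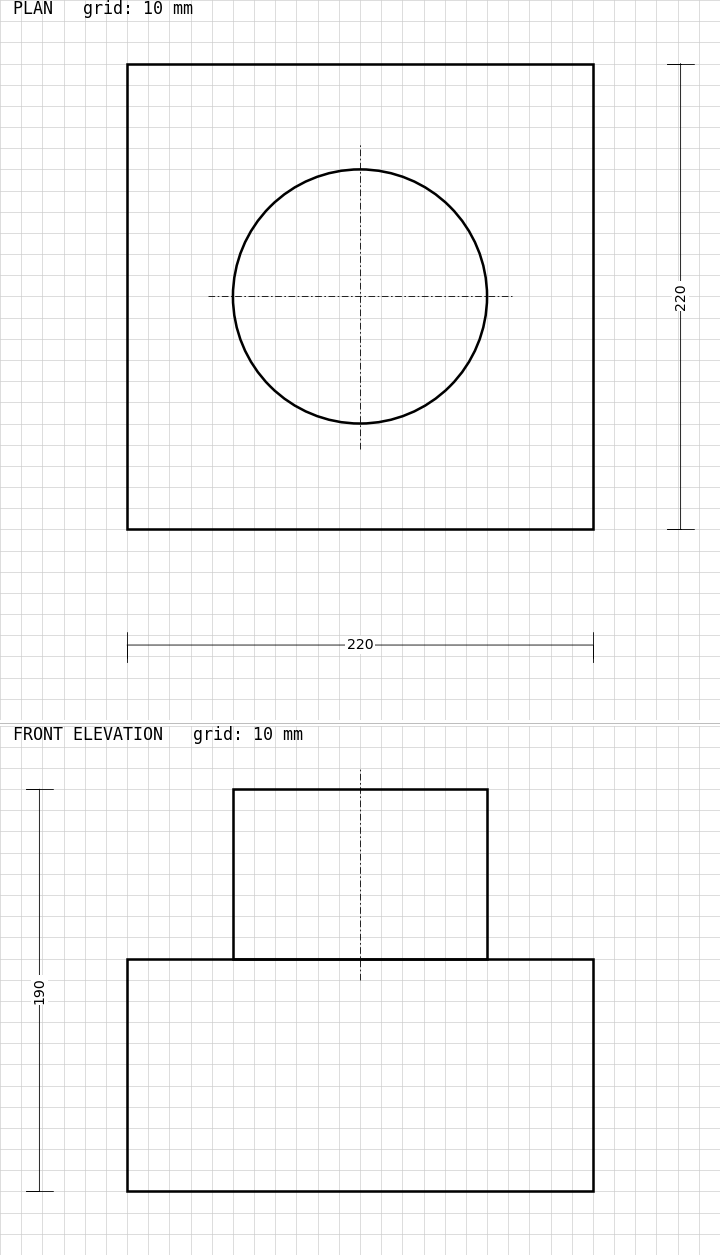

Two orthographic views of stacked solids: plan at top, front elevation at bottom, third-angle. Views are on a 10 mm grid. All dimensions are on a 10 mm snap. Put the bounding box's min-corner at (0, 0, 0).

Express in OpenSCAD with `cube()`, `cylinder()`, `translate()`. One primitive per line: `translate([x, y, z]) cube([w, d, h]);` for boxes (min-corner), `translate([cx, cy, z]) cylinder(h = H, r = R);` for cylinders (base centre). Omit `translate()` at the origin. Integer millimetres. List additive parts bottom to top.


cube([220, 220, 110]);
translate([110, 110, 110]) cylinder(h = 80, r = 60);


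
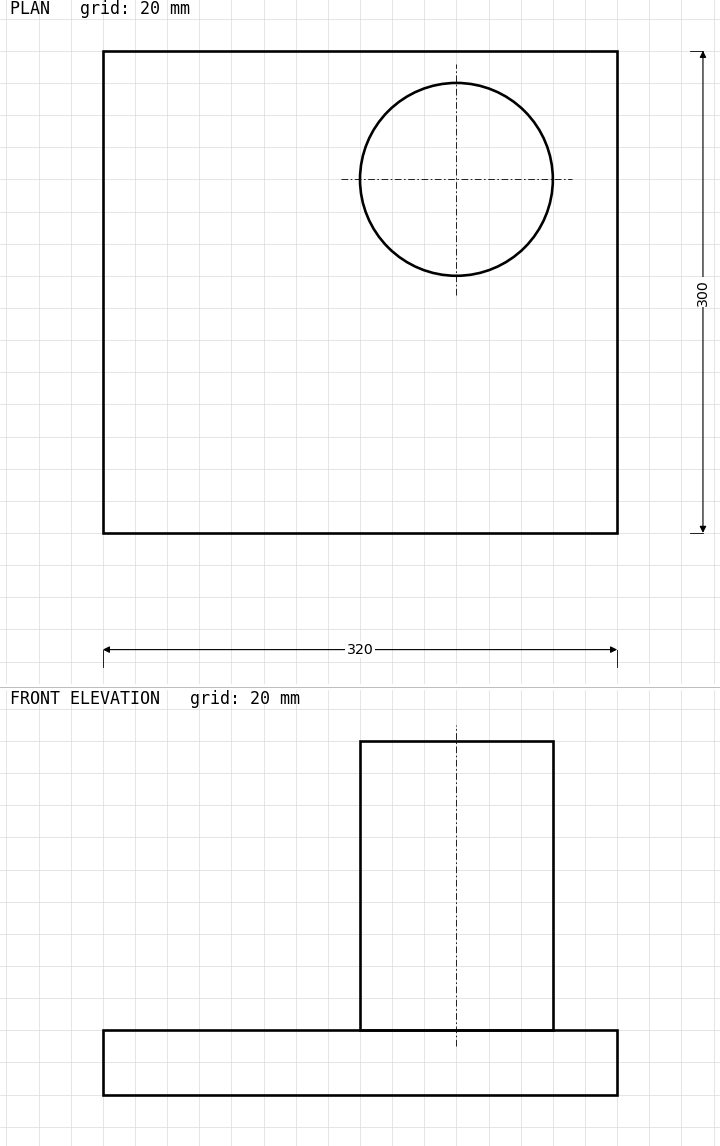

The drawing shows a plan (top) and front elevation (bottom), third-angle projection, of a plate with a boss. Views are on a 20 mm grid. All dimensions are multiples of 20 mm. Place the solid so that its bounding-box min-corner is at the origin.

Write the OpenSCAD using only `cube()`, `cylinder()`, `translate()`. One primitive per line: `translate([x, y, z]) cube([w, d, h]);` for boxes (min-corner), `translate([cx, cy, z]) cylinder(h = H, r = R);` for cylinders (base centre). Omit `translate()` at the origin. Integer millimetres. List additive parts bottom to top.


cube([320, 300, 40]);
translate([220, 220, 40]) cylinder(h = 180, r = 60);


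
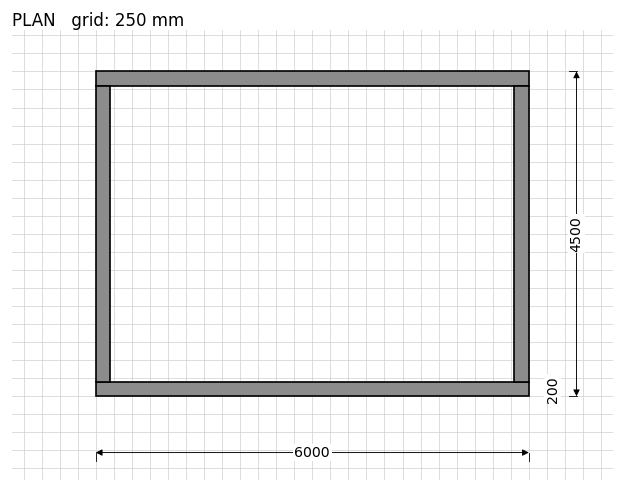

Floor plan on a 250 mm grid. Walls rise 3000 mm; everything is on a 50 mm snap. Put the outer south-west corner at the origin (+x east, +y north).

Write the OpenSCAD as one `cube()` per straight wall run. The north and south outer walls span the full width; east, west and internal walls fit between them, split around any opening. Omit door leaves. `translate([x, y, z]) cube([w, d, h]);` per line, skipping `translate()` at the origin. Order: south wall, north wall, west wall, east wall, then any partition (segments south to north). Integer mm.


cube([6000, 200, 3000]);
translate([0, 4300, 0]) cube([6000, 200, 3000]);
translate([0, 200, 0]) cube([200, 4100, 3000]);
translate([5800, 200, 0]) cube([200, 4100, 3000]);


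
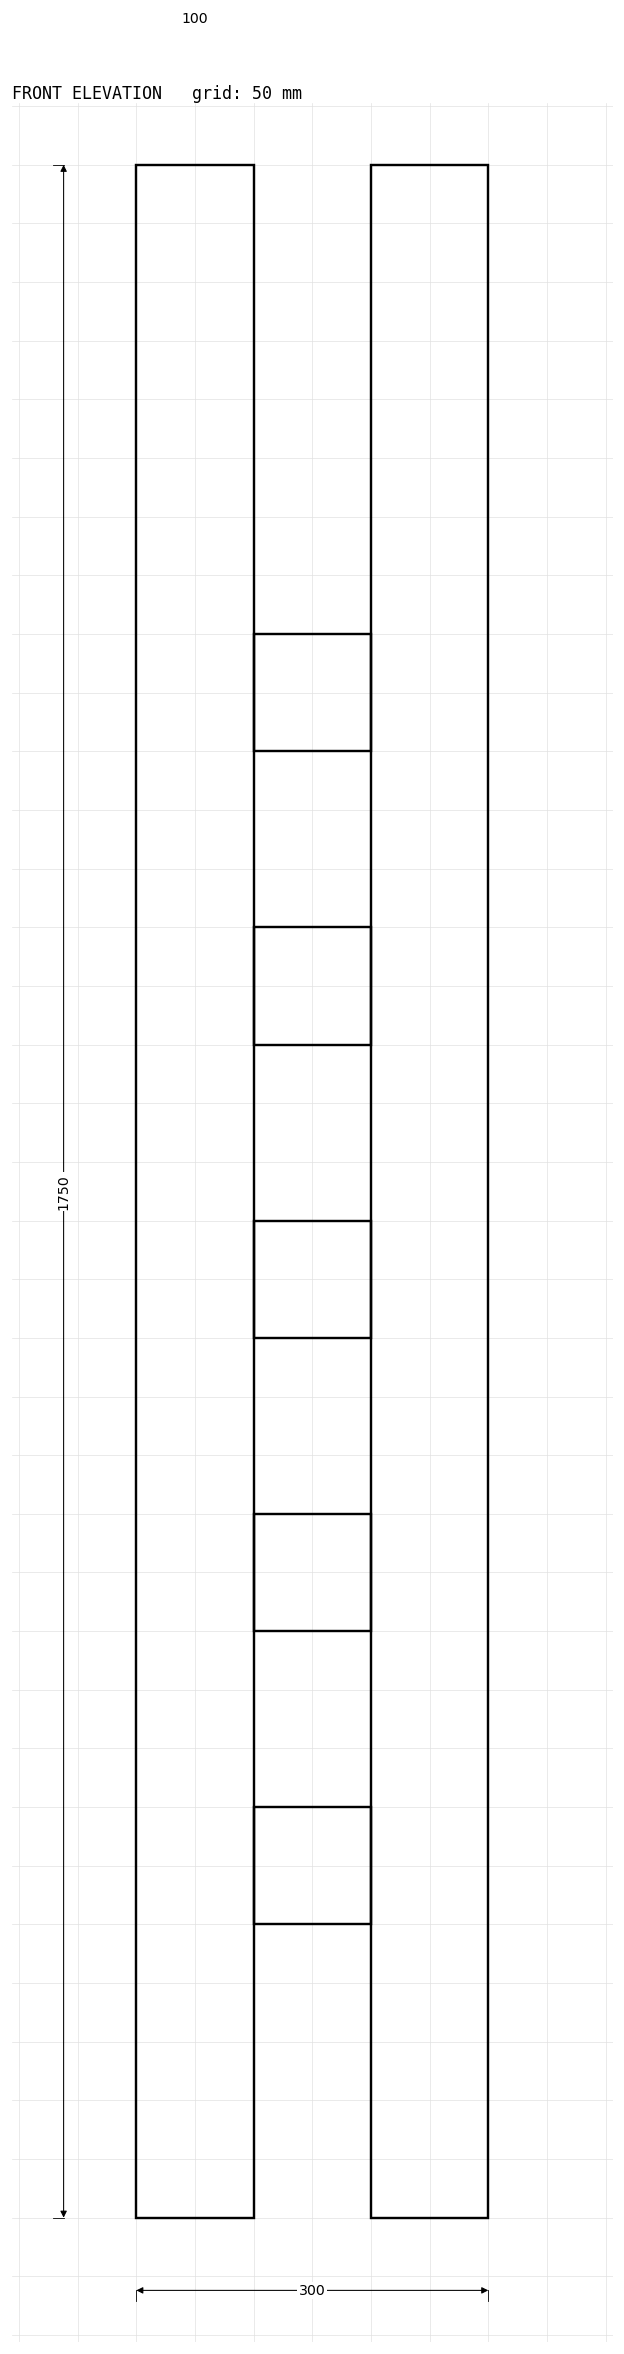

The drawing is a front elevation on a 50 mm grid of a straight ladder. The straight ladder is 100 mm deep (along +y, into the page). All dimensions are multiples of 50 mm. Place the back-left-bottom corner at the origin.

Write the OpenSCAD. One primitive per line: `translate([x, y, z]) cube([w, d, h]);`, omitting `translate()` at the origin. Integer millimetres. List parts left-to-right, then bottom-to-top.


cube([100, 100, 1750]);
translate([100, 0, 250]) cube([100, 100, 100]);
translate([100, 0, 500]) cube([100, 100, 100]);
translate([100, 0, 750]) cube([100, 100, 100]);
translate([100, 0, 1000]) cube([100, 100, 100]);
translate([100, 0, 1250]) cube([100, 100, 100]);
translate([200, 0, 0]) cube([100, 100, 1750]);
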